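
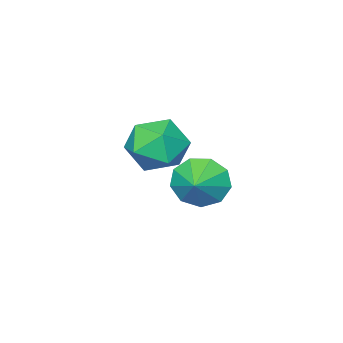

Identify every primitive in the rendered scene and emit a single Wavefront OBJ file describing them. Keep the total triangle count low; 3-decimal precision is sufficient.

v 0.301 -0.153 -0.28
v 0.87 0.432 -0.993
v 1.77 -0.492 0.613
v 2.339 0.093 -0.1
v 1.645 0.583 0.572
v 0.737 0.792 0.02
v 1.903 -0.852 -0.4
v 0.995 -0.643 -0.952
v 1.86 -0 -1.067
v 1.7 0.887 -0.466
v 0.94 -0.947 0.086
v 0.78 -0.06 0.687
v -1.711 -1.419 -3.453
v -1.15 -1.725 -4.223
v -0.929 -0.861 -3.107
v -1.485 -1.153 -4.39
v -1.924 -0.704 -4.12
v -2.264 -0.59 -3.537
v -2.345 -0.864 -2.915
v -2.129 -1.397 -2.545
v -1.717 -1.94 -2.6
v -1.302 -2.239 -3.054
v -1.078 -2.155 -3.695
f 1 12 6
f 1 6 2
f 1 2 8
f 1 8 11
f 1 11 12
f 2 6 10
f 6 12 5
f 12 11 3
f 11 8 7
f 8 2 9
f 4 10 5
f 4 5 3
f 4 3 7
f 4 7 9
f 4 9 10
f 5 10 6
f 3 5 12
f 7 3 11
f 9 7 8
f 10 9 2
f 14 13 16
f 14 16 15
f 16 13 17
f 16 17 15
f 17 13 18
f 17 18 15
f 18 13 19
f 18 19 15
f 19 13 20
f 19 20 15
f 20 13 21
f 20 21 15
f 21 13 22
f 21 22 15
f 22 13 23
f 22 23 15
f 23 13 14
f 23 14 15



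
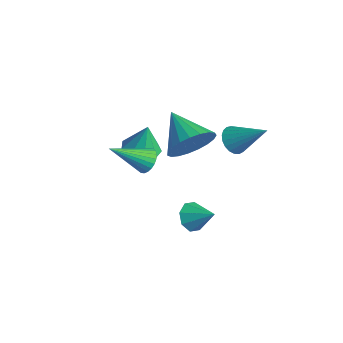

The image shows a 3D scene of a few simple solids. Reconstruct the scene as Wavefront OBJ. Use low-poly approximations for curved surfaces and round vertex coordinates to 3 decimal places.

v -0.54 -0.985 2.995
v -0.14 -0.481 3.799
v -2.1 -0.975 3.765
v -0.263 -0.159 3.545
v -0.434 0.02 3.196
v -0.624 0.025 2.812
v -0.799 -0.144 2.459
v -0.929 -0.459 2.2
v -0.992 -0.865 2.077
v -0.976 -1.291 2.114
v -0.886 -1.665 2.303
v -0.735 -1.921 2.612
v -0.551 -2.015 2.987
v -0.364 -1.931 3.363
v -0.209 -1.684 3.676
v -0.11 -1.315 3.871
v -0.086 -0.89 3.915
v -0.907 1.097 2.078
v -0.407 0.803 1.763
v 0.227 1.843 3.182
v -0.43 1.04 1.626
v -0.535 1.286 1.567
v -0.704 1.5 1.597
v -0.909 1.644 1.71
v -1.113 1.694 1.886
v -1.282 1.64 2.096
v -1.386 1.492 2.303
v -1.407 1.276 2.47
v -1.341 1.029 2.57
v -1.201 0.793 2.585
v -1.01 0.611 2.513
v -0.801 0.512 2.365
v -0.61 0.514 2.167
v -0.471 0.617 1.954
v -1.475 -2.374 1.931
v -0.96 -2.624 1.788
v -1.865 -3.766 2.969
v -0.901 -2.502 1.974
v -0.929 -2.361 2.154
v -1.04 -2.221 2.299
v -1.217 -2.105 2.388
v -1.434 -2.029 2.408
v -1.657 -2.006 2.355
v -1.852 -2.039 2.238
v -1.99 -2.123 2.073
v -2.049 -2.245 1.888
v -2.021 -2.387 1.708
v -1.91 -2.526 1.563
v -1.733 -2.643 1.473
v -1.516 -2.718 1.454
v -1.293 -2.741 1.507
v -1.098 -2.708 1.624
v -0.991 -0.681 -1.92
v -0.612 -0.567 -2.498
v -0.089 -0.219 -1.24
v -0.922 -0.149 -2.371
v -1.272 -0.043 -1.98
v -1.457 -0.31 -1.554
v -1.369 -0.794 -1.343
v -1.059 -1.212 -1.47
v -0.709 -1.319 -1.861
v -0.524 -1.052 -2.287
v -2.931 -1.82 1.349
v -2.505 -1.163 1.186
v -2.829 -1.58 2.591
v -3.038 -1.04 1.206
v -3.521 -1.283 1.293
v -3.728 -1.777 1.405
v -3.562 -2.291 1.491
v -3.1 -2.585 1.511
v -2.56 -2.521 1.454
v -2.193 -2.129 1.348
v -2.171 -1.593 1.243
f 2 1 4
f 2 4 3
f 4 1 5
f 4 5 3
f 5 1 6
f 5 6 3
f 6 1 7
f 6 7 3
f 7 1 8
f 7 8 3
f 8 1 9
f 8 9 3
f 9 1 10
f 9 10 3
f 10 1 11
f 10 11 3
f 11 1 12
f 11 12 3
f 12 1 13
f 12 13 3
f 13 1 14
f 13 14 3
f 14 1 15
f 14 15 3
f 15 1 16
f 15 16 3
f 16 1 17
f 16 17 3
f 17 1 2
f 17 2 3
f 19 18 21
f 19 21 20
f 21 18 22
f 21 22 20
f 22 18 23
f 22 23 20
f 23 18 24
f 23 24 20
f 24 18 25
f 24 25 20
f 25 18 26
f 25 26 20
f 26 18 27
f 26 27 20
f 27 18 28
f 27 28 20
f 28 18 29
f 28 29 20
f 29 18 30
f 29 30 20
f 30 18 31
f 30 31 20
f 31 18 32
f 31 32 20
f 32 18 33
f 32 33 20
f 33 18 34
f 33 34 20
f 34 18 19
f 34 19 20
f 36 35 38
f 36 38 37
f 38 35 39
f 38 39 37
f 39 35 40
f 39 40 37
f 40 35 41
f 40 41 37
f 41 35 42
f 41 42 37
f 42 35 43
f 42 43 37
f 43 35 44
f 43 44 37
f 44 35 45
f 44 45 37
f 45 35 46
f 45 46 37
f 46 35 47
f 46 47 37
f 47 35 48
f 47 48 37
f 48 35 49
f 48 49 37
f 49 35 50
f 49 50 37
f 50 35 51
f 50 51 37
f 51 35 52
f 51 52 37
f 52 35 36
f 52 36 37
f 54 53 56
f 54 56 55
f 56 53 57
f 56 57 55
f 57 53 58
f 57 58 55
f 58 53 59
f 58 59 55
f 59 53 60
f 59 60 55
f 60 53 61
f 60 61 55
f 61 53 62
f 61 62 55
f 62 53 54
f 62 54 55
f 64 63 66
f 64 66 65
f 66 63 67
f 66 67 65
f 67 63 68
f 67 68 65
f 68 63 69
f 68 69 65
f 69 63 70
f 69 70 65
f 70 63 71
f 70 71 65
f 71 63 72
f 71 72 65
f 72 63 73
f 72 73 65
f 73 63 64
f 73 64 65



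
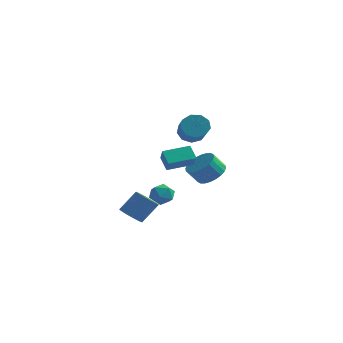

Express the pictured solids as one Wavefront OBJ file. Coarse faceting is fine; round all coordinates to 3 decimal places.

v -1.004 -2.407 -3.347
v -0.389 -2.87 -3.378
v 0.238 -2.116 -2.204
v -0.376 -1.653 -2.173
v -0.303 -2.614 -3.589
v 0.325 -1.86 -2.414
v -0.355 -2.317 -3.751
v 0.273 -1.563 -2.577
v -0.535 -2.038 -3.834
v 0.092 -1.284 -2.66
v -0.809 -1.832 -3.821
v -0.181 -1.078 -2.646
v -1.121 -1.74 -3.713
v -0.493 -0.986 -2.539
v -1.41 -1.78 -3.533
v -0.782 -1.026 -2.359
v -1.618 -1.944 -3.316
v -0.991 -1.19 -2.142
v -1.705 -2.2 -3.106
v -1.077 -1.446 -1.931
v -1.653 -2.497 -2.943
v -1.025 -1.743 -1.769
v -1.472 -2.776 -2.86
v -0.845 -2.022 -1.686
v -1.199 -2.982 -2.874
v -0.571 -2.228 -1.699
v -0.887 -3.074 -2.981
v -0.259 -2.32 -1.807
v -0.598 -3.034 -3.161
v 0.03 -2.28 -1.987
v 2.197 -4.128 1.622
v 1.603 -3.683 2.278
v 1.82 -3.623 0.938
v 1.226 -3.178 1.594
v 3.274 -3.022 1.846
v 2.68 -2.577 2.502
v 2.897 -2.517 1.162
v 2.303 -2.072 1.818
v -2.711 3.226 -3.556
v -2.219 3.837 -3.861
v -1.681 2.343 -3.659
v -1.189 2.954 -3.964
v -1.434 2.973 -3.16
v -2.071 3.519 -3.096
v -1.829 2.661 -4.424
v -2.466 3.207 -4.36
v -1.674 3.487 -4.397
v -1.43 3.68 -3.616
v -2.47 2.5 -3.904
v -2.226 2.693 -3.123
v 0.652 4.236 -2.058
v 1.298 3.476 -2.125
v 0.794 2.964 -1.189
v 0.148 3.724 -1.122
v 1.491 3.719 -1.889
v 0.987 3.208 -0.952
v 1.556 4.041 -1.678
v 1.052 3.53 -0.742
v 1.483 4.392 -1.525
v 0.979 3.881 -0.589
v 1.284 4.72 -1.454
v 0.78 4.209 -0.517
v 0.989 4.974 -1.474
v 0.485 4.463 -0.538
v 0.642 5.116 -1.583
v 0.138 4.604 -0.647
v 0.297 5.123 -1.765
v -0.207 4.612 -0.828
v 0.006 4.996 -1.991
v -0.498 4.484 -1.055
v -0.187 4.752 -2.228
v -0.691 4.241 -1.291
v -0.252 4.43 -2.438
v -0.756 3.919 -1.502
v -0.179 4.079 -2.591
v -0.683 3.568 -1.655
v 0.02 3.751 -2.663
v -0.484 3.24 -1.726
v 0.315 3.497 -2.642
v -0.189 2.986 -1.706
v 0.662 3.356 -2.533
v 0.158 2.844 -1.597
v 1.007 3.348 -2.352
v 0.503 2.837 -1.415
v 0.572 1.842 1.961
v 1.104 2.408 2.282
v 2.06 0.963 3.241
v 1.528 0.398 2.919
v 0.653 2.341 2.632
v 1.608 0.896 3.591
v 0.164 2.041 2.667
v 1.12 0.596 3.626
v -0.134 1.648 2.372
v 0.822 0.203 3.331
v -0.101 1.346 1.884
v 0.854 -0.099 2.843
v 0.246 1.276 1.432
v 1.202 -0.168 2.391
v 0.747 1.471 1.227
v 1.702 0.027 2.186
v 1.165 1.84 1.366
v 2.121 0.395 2.325
v 1.306 2.21 1.782
v 2.262 0.765 2.741
f 2 1 5
f 2 5 3
f 3 5 6
f 3 6 4
f 5 1 7
f 5 7 6
f 6 7 8
f 6 8 4
f 7 1 9
f 7 9 8
f 8 9 10
f 8 10 4
f 9 1 11
f 9 11 10
f 10 11 12
f 10 12 4
f 11 1 13
f 11 13 12
f 12 13 14
f 12 14 4
f 13 1 15
f 13 15 14
f 14 15 16
f 14 16 4
f 15 1 17
f 15 17 16
f 16 17 18
f 16 18 4
f 17 1 19
f 17 19 18
f 18 19 20
f 18 20 4
f 19 1 21
f 19 21 20
f 20 21 22
f 20 22 4
f 21 1 23
f 21 23 22
f 22 23 24
f 22 24 4
f 23 1 25
f 23 25 24
f 24 25 26
f 24 26 4
f 25 1 27
f 25 27 26
f 26 27 28
f 26 28 4
f 27 1 29
f 27 29 28
f 28 29 30
f 28 30 4
f 29 1 2
f 29 2 30
f 30 2 3
f 30 3 4
f 32 34 31
f 35 32 31
f 31 34 33
f 33 35 31
f 32 38 34
f 36 32 35
f 36 38 32
f 34 38 33
f 37 35 33
f 33 38 37
f 37 36 35
f 38 36 37
f 39 50 44
f 39 44 40
f 39 40 46
f 39 46 49
f 39 49 50
f 40 44 48
f 44 50 43
f 50 49 41
f 49 46 45
f 46 40 47
f 42 48 43
f 42 43 41
f 42 41 45
f 42 45 47
f 42 47 48
f 43 48 44
f 41 43 50
f 45 41 49
f 47 45 46
f 48 47 40
f 52 51 55
f 52 55 53
f 53 55 56
f 53 56 54
f 55 51 57
f 55 57 56
f 56 57 58
f 56 58 54
f 57 51 59
f 57 59 58
f 58 59 60
f 58 60 54
f 59 51 61
f 59 61 60
f 60 61 62
f 60 62 54
f 61 51 63
f 61 63 62
f 62 63 64
f 62 64 54
f 63 51 65
f 63 65 64
f 64 65 66
f 64 66 54
f 65 51 67
f 65 67 66
f 66 67 68
f 66 68 54
f 67 51 69
f 67 69 68
f 68 69 70
f 68 70 54
f 69 51 71
f 69 71 70
f 70 71 72
f 70 72 54
f 71 51 73
f 71 73 72
f 72 73 74
f 72 74 54
f 73 51 75
f 73 75 74
f 74 75 76
f 74 76 54
f 75 51 77
f 75 77 76
f 76 77 78
f 76 78 54
f 77 51 79
f 77 79 78
f 78 79 80
f 78 80 54
f 79 51 81
f 79 81 80
f 80 81 82
f 80 82 54
f 81 51 83
f 81 83 82
f 82 83 84
f 82 84 54
f 83 51 52
f 83 52 84
f 84 52 53
f 84 53 54
f 86 85 89
f 86 89 87
f 87 89 90
f 87 90 88
f 89 85 91
f 89 91 90
f 90 91 92
f 90 92 88
f 91 85 93
f 91 93 92
f 92 93 94
f 92 94 88
f 93 85 95
f 93 95 94
f 94 95 96
f 94 96 88
f 95 85 97
f 95 97 96
f 96 97 98
f 96 98 88
f 97 85 99
f 97 99 98
f 98 99 100
f 98 100 88
f 99 85 101
f 99 101 100
f 100 101 102
f 100 102 88
f 101 85 103
f 101 103 102
f 102 103 104
f 102 104 88
f 103 85 86
f 103 86 104
f 104 86 87
f 104 87 88



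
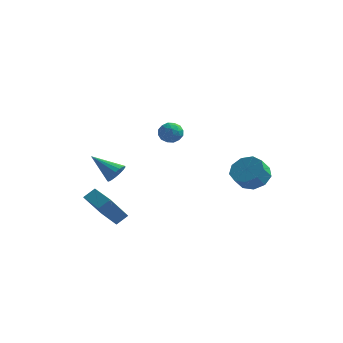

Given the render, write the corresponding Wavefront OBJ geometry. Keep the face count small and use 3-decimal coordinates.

v 4.037 1.261 -2.382
v 5.059 1.175 -2.157
v 4.825 0.493 -1.353
v 3.803 0.579 -1.578
v 4.77 1.715 -1.783
v 4.536 1.034 -0.979
v 4.138 2.043 -1.689
v 3.903 1.362 -0.885
v 3.459 2.005 -1.92
v 3.224 1.323 -1.116
v 3.05 1.619 -2.366
v 2.816 0.937 -1.562
v 3.104 1.065 -2.821
v 2.869 0.383 -2.016
v 3.594 0.603 -3.069
v 3.359 -0.079 -2.265
v 4.292 0.448 -2.997
v 4.057 -0.233 -2.193
v 4.87 0.674 -2.636
v 4.636 -0.007 -1.832
v 0.773 -2.184 1.458
v 1.194 -2.247 2.058
v 0.066 -3.053 1.862
v 0.487 -3.116 2.462
v 0.075 -2.515 2.364
v 0.512 -1.978 2.115
v 0.748 -3.322 1.805
v 1.185 -2.785 1.556
v 1.179 -2.951 2.273
v 0.763 -2.452 2.618
v 0.497 -2.848 1.302
v 0.081 -2.349 1.647
v 1.045 -2.139 1.722
v 0.215 -3.161 2.198
v -0.028 -2.807 2.14
v 0.22 -2.845 2.493
v 0.644 -1.981 1.756
v 0.892 -2.018 2.108
v 0.234 -2.175 2.289
v 0.368 -3.282 1.812
v 0.616 -3.319 2.164
v 1.04 -2.455 1.427
v 1.288 -2.493 1.78
v 1.026 -3.125 1.631
v 1.284 -2.59 2.201
v 0.869 -3.101 2.439
v 1.022 -3.222 2.053
v 1.279 -2.906 1.906
v 1.04 -2.297 2.404
v 0.624 -2.808 2.642
v 0.382 -2.454 2.585
v 0.638 -2.138 2.438
v 1.031 -2.711 2.531
v 0.636 -2.492 1.278
v 0.22 -3.003 1.516
v 0.622 -3.162 1.482
v 0.878 -2.846 1.335
v 0.391 -2.199 1.481
v -0.024 -2.71 1.719
v -0.019 -2.394 2.014
v 0.238 -2.078 1.867
v 0.229 -2.589 1.389
v -3.955 -4.018 -3.127
v -3.495 -3.488 -2.612
v -3.368 -3.024 -4.674
v -2.909 -2.494 -4.159
v -2.551 -5.086 -3.281
v -2.092 -4.556 -2.766
v -1.965 -4.092 -4.828
v -1.505 -3.562 -4.313
v -2.509 -2.779 -1.601
v -2.143 -2.431 -1.088
v -4.091 -2.621 -0.579
v -2.252 -2.179 -1.296
v -2.421 -2.065 -1.575
v -2.609 -2.114 -1.859
v -2.775 -2.316 -2.084
v -2.879 -2.624 -2.198
v -2.899 -2.967 -2.176
v -2.83 -3.267 -2.022
v -2.687 -3.456 -1.771
v -2.503 -3.489 -1.482
v -2.321 -3.36 -1.22
v -2.181 -3.098 -1.045
v -2.117 -2.762 -0.997
f 2 1 5
f 2 5 3
f 3 5 6
f 3 6 4
f 5 1 7
f 5 7 6
f 6 7 8
f 6 8 4
f 7 1 9
f 7 9 8
f 8 9 10
f 8 10 4
f 9 1 11
f 9 11 10
f 10 11 12
f 10 12 4
f 11 1 13
f 11 13 12
f 12 13 14
f 12 14 4
f 13 1 15
f 13 15 14
f 14 15 16
f 14 16 4
f 15 1 17
f 15 17 16
f 16 17 18
f 16 18 4
f 17 1 19
f 17 19 18
f 18 19 20
f 18 20 4
f 19 1 2
f 19 2 20
f 20 2 3
f 20 3 4
f 21 58 37
f 58 32 61
f 37 61 26
f 58 61 37
f 21 37 33
f 37 26 38
f 33 38 22
f 37 38 33
f 21 33 42
f 33 22 43
f 42 43 28
f 33 43 42
f 21 42 54
f 42 28 57
f 54 57 31
f 42 57 54
f 21 54 58
f 54 31 62
f 58 62 32
f 54 62 58
f 22 38 49
f 38 26 52
f 49 52 30
f 38 52 49
f 26 61 39
f 61 32 60
f 39 60 25
f 61 60 39
f 32 62 59
f 62 31 55
f 59 55 23
f 62 55 59
f 31 57 56
f 57 28 44
f 56 44 27
f 57 44 56
f 28 43 48
f 43 22 45
f 48 45 29
f 43 45 48
f 24 50 36
f 50 30 51
f 36 51 25
f 50 51 36
f 24 36 34
f 36 25 35
f 34 35 23
f 36 35 34
f 24 34 41
f 34 23 40
f 41 40 27
f 34 40 41
f 24 41 46
f 41 27 47
f 46 47 29
f 41 47 46
f 24 46 50
f 46 29 53
f 50 53 30
f 46 53 50
f 25 51 39
f 51 30 52
f 39 52 26
f 51 52 39
f 23 35 59
f 35 25 60
f 59 60 32
f 35 60 59
f 27 40 56
f 40 23 55
f 56 55 31
f 40 55 56
f 29 47 48
f 47 27 44
f 48 44 28
f 47 44 48
f 30 53 49
f 53 29 45
f 49 45 22
f 53 45 49
f 64 66 63
f 67 64 63
f 63 66 65
f 65 67 63
f 64 70 66
f 68 64 67
f 68 70 64
f 66 70 65
f 69 67 65
f 65 70 69
f 69 68 67
f 70 68 69
f 72 71 74
f 72 74 73
f 74 71 75
f 74 75 73
f 75 71 76
f 75 76 73
f 76 71 77
f 76 77 73
f 77 71 78
f 77 78 73
f 78 71 79
f 78 79 73
f 79 71 80
f 79 80 73
f 80 71 81
f 80 81 73
f 81 71 82
f 81 82 73
f 82 71 83
f 82 83 73
f 83 71 84
f 83 84 73
f 84 71 85
f 84 85 73
f 85 71 72
f 85 72 73



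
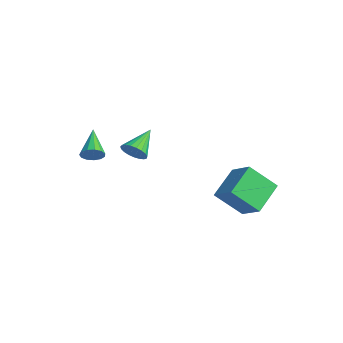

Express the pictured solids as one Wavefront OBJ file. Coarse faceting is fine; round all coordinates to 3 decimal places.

v -2.556 -2.573 1.619
v -2.092 -2.233 2.068
v -4.184 -1.807 2.721
v -2.173 -1.968 1.764
v -2.376 -1.896 1.414
v -2.637 -2.038 1.128
v -2.871 -2.35 0.999
v -3.006 -2.733 1.066
v -2.997 -3.065 1.309
v -2.849 -3.241 1.65
v -2.608 -3.205 1.981
v -2.35 -2.968 2.197
v -2.158 -2.606 2.23
v 0.356 -1.373 2.945
v 0.667 -1.696 3.644
v -0.496 0.033 3.975
v 0.916 -1.476 3.549
v 1.068 -1.239 3.35
v 1.096 -1.024 3.081
v 0.997 -0.87 2.788
v 0.787 -0.803 2.523
v 0.502 -0.835 2.331
v 0.192 -0.96 2.245
v -0.09 -1.156 2.28
v -0.295 -1.39 2.43
v -0.387 -1.621 2.669
v -0.351 -1.809 2.956
v -0.193 -1.922 3.241
v 0.061 -1.94 3.475
v 0.365 -1.86 3.618
v 3.601 3.621 -1.512
v 2.938 2.203 -0.01
v 2.625 5.252 -0.404
v 1.961 3.833 1.098
v 5.059 3.887 -0.618
v 4.395 2.468 0.884
v 4.082 5.517 0.49
v 3.419 4.099 1.992
f 2 1 4
f 2 4 3
f 4 1 5
f 4 5 3
f 5 1 6
f 5 6 3
f 6 1 7
f 6 7 3
f 7 1 8
f 7 8 3
f 8 1 9
f 8 9 3
f 9 1 10
f 9 10 3
f 10 1 11
f 10 11 3
f 11 1 12
f 11 12 3
f 12 1 13
f 12 13 3
f 13 1 2
f 13 2 3
f 15 14 17
f 15 17 16
f 17 14 18
f 17 18 16
f 18 14 19
f 18 19 16
f 19 14 20
f 19 20 16
f 20 14 21
f 20 21 16
f 21 14 22
f 21 22 16
f 22 14 23
f 22 23 16
f 23 14 24
f 23 24 16
f 24 14 25
f 24 25 16
f 25 14 26
f 25 26 16
f 26 14 27
f 26 27 16
f 27 14 28
f 27 28 16
f 28 14 29
f 28 29 16
f 29 14 30
f 29 30 16
f 30 14 15
f 30 15 16
f 32 34 31
f 35 32 31
f 31 34 33
f 33 35 31
f 32 38 34
f 36 32 35
f 36 38 32
f 34 38 33
f 37 35 33
f 33 38 37
f 37 36 35
f 38 36 37



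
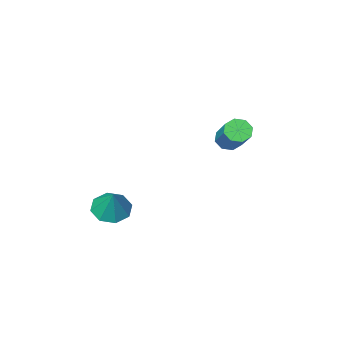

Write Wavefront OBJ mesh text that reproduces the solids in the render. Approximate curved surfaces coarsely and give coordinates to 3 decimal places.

v -1.778 -2.663 1.044
v -1.209 -2.808 0.984
v -0.673 -1.283 2.356
v -1.242 -1.137 2.416
v -1.34 -2.495 0.687
v -0.804 -0.97 2.058
v -1.727 -2.28 0.598
v -1.191 -0.754 1.97
v -2.144 -2.289 0.772
v -1.608 -0.763 2.143
v -2.347 -2.517 1.104
v -1.811 -0.992 2.476
v -2.216 -2.83 1.402
v -1.68 -1.305 2.773
v -1.829 -3.046 1.49
v -1.293 -1.52 2.862
v -1.412 -3.037 1.317
v -0.876 -1.511 2.688
v 3.366 -2.975 -1.54
v 4.161 -3.211 -1.582
v 3.634 -2.285 -0.34
v 4.055 -2.658 -1.877
v 3.545 -2.291 -1.974
v 2.931 -2.325 -1.817
v 2.571 -2.74 -1.498
v 2.677 -3.293 -1.203
v 3.186 -3.66 -1.106
v 3.801 -3.626 -1.263
f 2 1 5
f 2 5 3
f 3 5 6
f 3 6 4
f 5 1 7
f 5 7 6
f 6 7 8
f 6 8 4
f 7 1 9
f 7 9 8
f 8 9 10
f 8 10 4
f 9 1 11
f 9 11 10
f 10 11 12
f 10 12 4
f 11 1 13
f 11 13 12
f 12 13 14
f 12 14 4
f 13 1 15
f 13 15 14
f 14 15 16
f 14 16 4
f 15 1 17
f 15 17 16
f 16 17 18
f 16 18 4
f 17 1 2
f 17 2 18
f 18 2 3
f 18 3 4
f 20 19 22
f 20 22 21
f 22 19 23
f 22 23 21
f 23 19 24
f 23 24 21
f 24 19 25
f 24 25 21
f 25 19 26
f 25 26 21
f 26 19 27
f 26 27 21
f 27 19 28
f 27 28 21
f 28 19 20
f 28 20 21



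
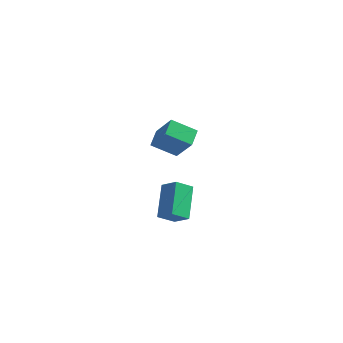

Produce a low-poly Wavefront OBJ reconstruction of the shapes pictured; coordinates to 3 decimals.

v -0.445 -2.773 -4.244
v -1.195 -3.155 -3.615
v -0.591 -1.125 -3.416
v -1.34 -1.507 -2.788
v 0.32 -3.073 -3.512
v -0.429 -3.455 -2.884
v 0.175 -1.425 -2.685
v -0.575 -1.807 -2.056
v -0.312 -2.919 1.189
v -1.528 -2.977 1.817
v -0.229 -2.056 1.429
v -1.445 -2.114 2.058
v 0.505 -3.426 2.722
v -0.711 -3.484 3.351
v 0.588 -2.563 2.963
v -0.628 -2.621 3.591
f 2 4 1
f 5 2 1
f 1 4 3
f 3 5 1
f 2 8 4
f 6 2 5
f 6 8 2
f 4 8 3
f 7 5 3
f 3 8 7
f 7 6 5
f 8 6 7
f 10 12 9
f 13 10 9
f 9 12 11
f 11 13 9
f 10 16 12
f 14 10 13
f 14 16 10
f 12 16 11
f 15 13 11
f 11 16 15
f 15 14 13
f 16 14 15



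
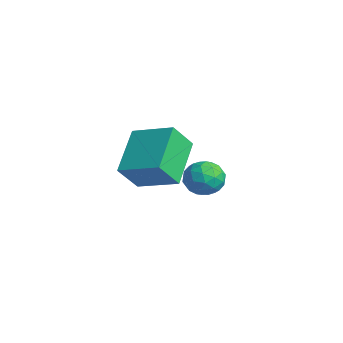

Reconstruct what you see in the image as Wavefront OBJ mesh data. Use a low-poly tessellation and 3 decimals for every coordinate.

v -2.849 2.764 -4.055
v -2.229 2.292 -4.275
v -3.451 1.728 -3.525
v -2.831 1.256 -3.745
v -2.731 1.811 -3.164
v -2.359 2.451 -3.492
v -3.321 1.569 -4.308
v -2.949 2.209 -4.636
v -2.521 1.553 -4.431
v -2.156 1.703 -3.724
v -3.524 2.317 -4.076
v -3.159 2.467 -3.369
v -2.487 2.619 -4.212
v -3.193 1.401 -3.588
v -3.135 1.727 -3.247
v -2.77 1.45 -3.376
v -2.563 2.713 -3.751
v -2.198 2.435 -3.881
v -2.493 2.153 -3.228
v -3.482 1.585 -3.919
v -3.117 1.307 -4.049
v -2.91 2.57 -4.424
v -2.545 2.293 -4.553
v -3.187 1.867 -4.572
v -2.294 1.907 -4.433
v -2.647 1.298 -4.121
v -2.935 1.482 -4.452
v -2.717 1.858 -4.645
v -2.079 1.995 -4.017
v -2.433 1.386 -3.706
v -2.374 1.713 -3.364
v -2.155 2.089 -3.557
v -2.25 1.561 -4.109
v -3.247 2.634 -4.094
v -3.601 2.025 -3.783
v -3.525 1.931 -4.243
v -3.306 2.307 -4.436
v -3.033 2.722 -3.679
v -3.386 2.113 -3.367
v -2.963 2.162 -3.155
v -2.745 2.538 -3.348
v -3.43 2.459 -3.691
v -0.778 -0.96 -0.702
v -0.653 -1.718 0.271
v 0.45 -0.08 -0.174
v 0.574 -0.839 0.799
v 0.426 -2.041 -1.699
v 0.55 -2.8 -0.726
v 1.653 -1.162 -1.171
v 1.778 -1.92 -0.198
f 1 38 17
f 38 12 41
f 17 41 6
f 38 41 17
f 1 17 13
f 17 6 18
f 13 18 2
f 17 18 13
f 1 13 22
f 13 2 23
f 22 23 8
f 13 23 22
f 1 22 34
f 22 8 37
f 34 37 11
f 22 37 34
f 1 34 38
f 34 11 42
f 38 42 12
f 34 42 38
f 2 18 29
f 18 6 32
f 29 32 10
f 18 32 29
f 6 41 19
f 41 12 40
f 19 40 5
f 41 40 19
f 12 42 39
f 42 11 35
f 39 35 3
f 42 35 39
f 11 37 36
f 37 8 24
f 36 24 7
f 37 24 36
f 8 23 28
f 23 2 25
f 28 25 9
f 23 25 28
f 4 30 16
f 30 10 31
f 16 31 5
f 30 31 16
f 4 16 14
f 16 5 15
f 14 15 3
f 16 15 14
f 4 14 21
f 14 3 20
f 21 20 7
f 14 20 21
f 4 21 26
f 21 7 27
f 26 27 9
f 21 27 26
f 4 26 30
f 26 9 33
f 30 33 10
f 26 33 30
f 5 31 19
f 31 10 32
f 19 32 6
f 31 32 19
f 3 15 39
f 15 5 40
f 39 40 12
f 15 40 39
f 7 20 36
f 20 3 35
f 36 35 11
f 20 35 36
f 9 27 28
f 27 7 24
f 28 24 8
f 27 24 28
f 10 33 29
f 33 9 25
f 29 25 2
f 33 25 29
f 44 46 43
f 47 44 43
f 43 46 45
f 45 47 43
f 44 50 46
f 48 44 47
f 48 50 44
f 46 50 45
f 49 47 45
f 45 50 49
f 49 48 47
f 50 48 49



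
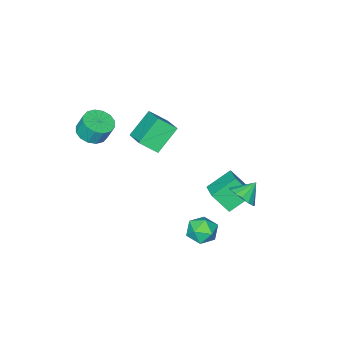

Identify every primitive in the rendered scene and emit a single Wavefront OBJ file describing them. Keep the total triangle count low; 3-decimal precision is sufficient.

v 0.643 3.753 -2.692
v 1.14 4.035 -3.562
v 1.82 2.585 -2.398
v 2.317 2.867 -3.268
v 2.292 3.511 -2.451
v 1.565 4.233 -2.632
v 1.395 2.387 -3.328
v 0.668 3.109 -3.509
v 1.605 3.191 -3.955
v 2.159 3.885 -3.413
v 0.801 2.735 -2.547
v 1.355 3.429 -2.005
v -1.067 -2.501 1.885
v -0.264 -3.292 2.764
v -0.285 -0.777 2.723
v 0.517 -1.569 3.602
v 0.443 -2.511 0.498
v 1.245 -3.303 1.377
v 1.224 -0.788 1.336
v 2.027 -1.579 2.215
v -3.654 1.812 -3.084
v -2.9 3.036 -2.591
v -2.174 1.315 -4.113
v -1.42 2.539 -3.62
v -3.04 0.901 -1.76
v -2.286 2.125 -1.267
v -1.56 0.404 -2.789
v -0.806 1.628 -2.296
v 3.417 -4.165 2.37
v 4.333 -4.493 2.64
v 4.159 -4.004 3.821
v 3.243 -3.675 3.55
v 4.412 -4.011 2.452
v 4.238 -3.522 3.633
v 4.224 -3.571 2.242
v 4.05 -3.082 3.423
v 3.82 -3.29 2.066
v 3.646 -2.8 3.247
v 3.308 -3.243 1.972
v 3.134 -2.753 3.153
v 2.825 -3.443 1.984
v 2.651 -2.954 3.165
v 2.501 -3.836 2.099
v 2.327 -3.347 3.28
v 2.422 -4.318 2.287
v 2.248 -3.829 3.468
v 2.61 -4.758 2.497
v 2.436 -4.269 3.678
v 3.014 -5.04 2.673
v 2.84 -4.55 3.854
v 3.526 -5.087 2.767
v 3.352 -4.597 3.948
v 4.009 -4.886 2.755
v 3.835 -4.397 3.936
v -1.178 3.797 -1.172
v -0.622 4.356 -0.607
v -2.182 3.943 -0.328
v -0.844 4.674 -0.926
v -1.155 4.757 -1.311
v -1.473 4.583 -1.659
v -1.711 4.198 -1.876
v -1.807 3.706 -1.905
v -1.734 3.238 -1.737
v -1.512 2.921 -1.418
v -1.2 2.838 -1.033
v -0.883 3.012 -0.686
v -0.644 3.396 -0.468
v -0.549 3.889 -0.439
f 1 12 6
f 1 6 2
f 1 2 8
f 1 8 11
f 1 11 12
f 2 6 10
f 6 12 5
f 12 11 3
f 11 8 7
f 8 2 9
f 4 10 5
f 4 5 3
f 4 3 7
f 4 7 9
f 4 9 10
f 5 10 6
f 3 5 12
f 7 3 11
f 9 7 8
f 10 9 2
f 14 16 13
f 17 14 13
f 13 16 15
f 15 17 13
f 14 20 16
f 18 14 17
f 18 20 14
f 16 20 15
f 19 17 15
f 15 20 19
f 19 18 17
f 20 18 19
f 22 24 21
f 25 22 21
f 21 24 23
f 23 25 21
f 22 28 24
f 26 22 25
f 26 28 22
f 24 28 23
f 27 25 23
f 23 28 27
f 27 26 25
f 28 26 27
f 30 29 33
f 30 33 31
f 31 33 34
f 31 34 32
f 33 29 35
f 33 35 34
f 34 35 36
f 34 36 32
f 35 29 37
f 35 37 36
f 36 37 38
f 36 38 32
f 37 29 39
f 37 39 38
f 38 39 40
f 38 40 32
f 39 29 41
f 39 41 40
f 40 41 42
f 40 42 32
f 41 29 43
f 41 43 42
f 42 43 44
f 42 44 32
f 43 29 45
f 43 45 44
f 44 45 46
f 44 46 32
f 45 29 47
f 45 47 46
f 46 47 48
f 46 48 32
f 47 29 49
f 47 49 48
f 48 49 50
f 48 50 32
f 49 29 51
f 49 51 50
f 50 51 52
f 50 52 32
f 51 29 53
f 51 53 52
f 52 53 54
f 52 54 32
f 53 29 30
f 53 30 54
f 54 30 31
f 54 31 32
f 56 55 58
f 56 58 57
f 58 55 59
f 58 59 57
f 59 55 60
f 59 60 57
f 60 55 61
f 60 61 57
f 61 55 62
f 61 62 57
f 62 55 63
f 62 63 57
f 63 55 64
f 63 64 57
f 64 55 65
f 64 65 57
f 65 55 66
f 65 66 57
f 66 55 67
f 66 67 57
f 67 55 68
f 67 68 57
f 68 55 56
f 68 56 57



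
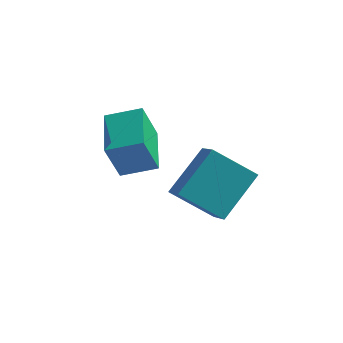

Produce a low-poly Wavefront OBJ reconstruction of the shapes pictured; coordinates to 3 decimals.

v 0.383 -0.849 -0.641
v 1.004 0.502 0.509
v -0.176 -0.046 -1.283
v 0.445 1.305 -0.133
v 1.735 -0.665 -1.587
v 2.356 0.686 -0.437
v 1.176 0.138 -2.229
v 1.797 1.489 -1.079
v -1.714 0.037 -0.973
v -2.04 -0.376 0.389
v -2.287 1.612 -0.633
v -2.613 1.199 0.729
v -0.607 0.361 -0.609
v -0.933 -0.052 0.753
v -1.18 1.936 -0.269
v -1.506 1.523 1.093
f 2 4 1
f 5 2 1
f 1 4 3
f 3 5 1
f 2 8 4
f 6 2 5
f 6 8 2
f 4 8 3
f 7 5 3
f 3 8 7
f 7 6 5
f 8 6 7
f 10 12 9
f 13 10 9
f 9 12 11
f 11 13 9
f 10 16 12
f 14 10 13
f 14 16 10
f 12 16 11
f 15 13 11
f 11 16 15
f 15 14 13
f 16 14 15



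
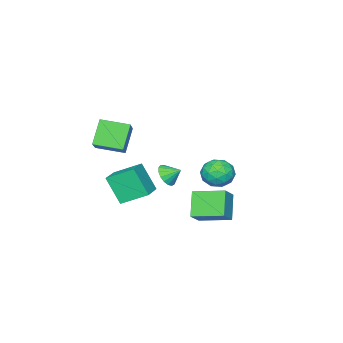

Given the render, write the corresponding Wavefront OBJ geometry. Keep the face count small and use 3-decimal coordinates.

v -3.484 1.814 -1.188
v -2.739 1.889 -1.998
v -2.301 0.931 -0.182
v -1.556 1.006 -0.992
v -1.864 1.911 -0.441
v -2.595 2.457 -1.063
v -2.445 0.363 -1.117
v -3.176 0.909 -1.739
v -2.096 0.992 -1.955
v -1.738 1.949 -1.537
v -3.302 0.871 -0.643
v -2.944 1.828 -0.225
v -3.215 1.929 -1.681
v -1.825 0.891 -0.499
v -2.006 1.423 -0.175
v -1.568 1.467 -0.651
v -3.131 2.263 -1.131
v -2.693 2.307 -1.608
v -2.179 2.32 -0.693
v -2.347 0.513 -0.572
v -1.909 0.557 -1.049
v -3.472 1.353 -1.529
v -3.034 1.397 -2.005
v -2.861 0.5 -1.487
v -2.4 1.446 -2.132
v -1.704 0.927 -1.541
v -2.227 0.549 -1.614
v -2.656 0.87 -1.98
v -2.189 2.008 -1.887
v -1.493 1.489 -1.295
v -1.675 2.021 -0.971
v -2.104 2.342 -1.337
v -1.811 1.481 -1.861
v -3.547 1.331 -0.885
v -2.851 0.812 -0.293
v -2.936 0.478 -0.843
v -3.365 0.799 -1.209
v -3.336 1.893 -0.639
v -2.64 1.374 -0.048
v -2.384 1.95 -0.2
v -2.813 2.271 -0.566
v -3.229 1.339 -0.319
v -0.02 2.177 -1.654
v 0.983 2.41 -0.797
v -0.797 3.995 -1.24
v 0.206 4.228 -0.383
v 0.974 2.912 -3.017
v 1.977 3.145 -2.16
v 0.197 4.73 -2.603
v 1.2 4.963 -1.746
v -2.95 -2.961 -3.01
v -2.555 -3.283 -2.305
v -3.33 -2.159 -2.43
v -2.27 -3.028 -2.47
v -2.142 -2.758 -2.76
v -2.198 -2.534 -3.107
v -2.426 -2.408 -3.431
v -2.775 -2.409 -3.659
v -3.164 -2.536 -3.738
v -3.503 -2.761 -3.65
v -3.716 -3.031 -3.416
v -3.753 -3.285 -3.088
v -3.607 -3.465 -2.743
v -3.309 -3.53 -2.458
v -2.93 -3.464 -2.3
v 1.365 -2.176 -2.851
v 1.436 -3.252 -1.072
v 0.476 -0.765 -1.961
v 0.546 -1.842 -0.183
v 2.794 -1.498 -2.497
v 2.864 -2.575 -0.719
v 1.904 -0.088 -1.608
v 1.975 -1.164 0.171
v 1.739 -4.443 0.723
v 0.69 -4.809 2.252
v 0.78 -2.912 0.432
v -0.268 -3.278 1.961
v 3.128 -3.342 1.939
v 2.08 -3.708 3.468
v 2.17 -1.811 1.648
v 1.121 -2.177 3.177
f 1 38 17
f 38 12 41
f 17 41 6
f 38 41 17
f 1 17 13
f 17 6 18
f 13 18 2
f 17 18 13
f 1 13 22
f 13 2 23
f 22 23 8
f 13 23 22
f 1 22 34
f 22 8 37
f 34 37 11
f 22 37 34
f 1 34 38
f 34 11 42
f 38 42 12
f 34 42 38
f 2 18 29
f 18 6 32
f 29 32 10
f 18 32 29
f 6 41 19
f 41 12 40
f 19 40 5
f 41 40 19
f 12 42 39
f 42 11 35
f 39 35 3
f 42 35 39
f 11 37 36
f 37 8 24
f 36 24 7
f 37 24 36
f 8 23 28
f 23 2 25
f 28 25 9
f 23 25 28
f 4 30 16
f 30 10 31
f 16 31 5
f 30 31 16
f 4 16 14
f 16 5 15
f 14 15 3
f 16 15 14
f 4 14 21
f 14 3 20
f 21 20 7
f 14 20 21
f 4 21 26
f 21 7 27
f 26 27 9
f 21 27 26
f 4 26 30
f 26 9 33
f 30 33 10
f 26 33 30
f 5 31 19
f 31 10 32
f 19 32 6
f 31 32 19
f 3 15 39
f 15 5 40
f 39 40 12
f 15 40 39
f 7 20 36
f 20 3 35
f 36 35 11
f 20 35 36
f 9 27 28
f 27 7 24
f 28 24 8
f 27 24 28
f 10 33 29
f 33 9 25
f 29 25 2
f 33 25 29
f 44 46 43
f 47 44 43
f 43 46 45
f 45 47 43
f 44 50 46
f 48 44 47
f 48 50 44
f 46 50 45
f 49 47 45
f 45 50 49
f 49 48 47
f 50 48 49
f 52 51 54
f 52 54 53
f 54 51 55
f 54 55 53
f 55 51 56
f 55 56 53
f 56 51 57
f 56 57 53
f 57 51 58
f 57 58 53
f 58 51 59
f 58 59 53
f 59 51 60
f 59 60 53
f 60 51 61
f 60 61 53
f 61 51 62
f 61 62 53
f 62 51 63
f 62 63 53
f 63 51 64
f 63 64 53
f 64 51 65
f 64 65 53
f 65 51 52
f 65 52 53
f 67 69 66
f 70 67 66
f 66 69 68
f 68 70 66
f 67 73 69
f 71 67 70
f 71 73 67
f 69 73 68
f 72 70 68
f 68 73 72
f 72 71 70
f 73 71 72
f 75 77 74
f 78 75 74
f 74 77 76
f 76 78 74
f 75 81 77
f 79 75 78
f 79 81 75
f 77 81 76
f 80 78 76
f 76 81 80
f 80 79 78
f 81 79 80



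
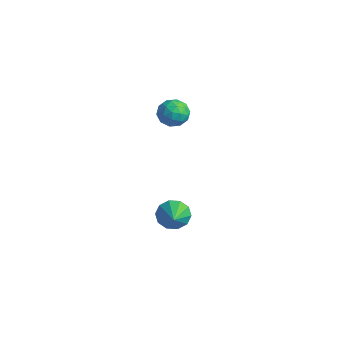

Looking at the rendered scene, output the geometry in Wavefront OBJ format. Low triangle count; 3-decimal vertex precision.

v 1.766 -0.275 -4.11
v 2.191 -0.315 -4.799
v 3.114 -1.125 -3.23
v 2.31 0.113 -4.568
v 2.221 0.393 -4.162
v 1.959 0.417 -3.737
v 1.623 0.177 -3.454
v 1.341 -0.236 -3.422
v 1.222 -0.664 -3.652
v 1.311 -0.943 -4.058
v 1.574 -0.968 -4.484
v 1.91 -0.728 -4.766
v 0.298 0.76 1.418
v 1.076 0.737 1.291
v 0.444 0.023 2.449
v 1.222 0 2.322
v 0.879 0.672 2.55
v 0.789 1.128 1.913
v 0.731 -0.368 1.827
v 0.641 0.088 1.19
v 1.344 0.04 1.544
v 1.435 0.683 1.991
v 0.085 0.077 1.749
v 0.176 0.72 2.196
v 0.674 0.813 1.264
v 0.846 -0.053 2.476
v 0.644 0.342 2.61
v 1.102 0.329 2.536
v 0.505 1.043 1.629
v 0.963 1.03 1.555
v 0.847 0.992 2.295
v 0.557 -0.27 2.185
v 1.015 -0.283 2.111
v 0.418 0.431 1.204
v 0.876 0.418 1.13
v 0.673 -0.232 1.445
v 1.289 0.39 1.338
v 1.375 -0.043 1.944
v 1.086 -0.26 1.653
v 1.033 0.008 1.279
v 1.343 0.768 1.601
v 1.428 0.335 2.207
v 1.227 0.73 2.341
v 1.174 0.998 1.967
v 1.5 0.359 1.75
v 0.092 0.425 1.533
v 0.177 -0.008 2.139
v 0.346 -0.238 1.773
v 0.293 0.03 1.399
v 0.145 0.803 1.796
v 0.231 0.37 2.402
v 0.487 0.752 2.461
v 0.434 1.02 2.087
v 0.02 0.401 1.99
f 2 1 4
f 2 4 3
f 4 1 5
f 4 5 3
f 5 1 6
f 5 6 3
f 6 1 7
f 6 7 3
f 7 1 8
f 7 8 3
f 8 1 9
f 8 9 3
f 9 1 10
f 9 10 3
f 10 1 11
f 10 11 3
f 11 1 12
f 11 12 3
f 12 1 2
f 12 2 3
f 13 50 29
f 50 24 53
f 29 53 18
f 50 53 29
f 13 29 25
f 29 18 30
f 25 30 14
f 29 30 25
f 13 25 34
f 25 14 35
f 34 35 20
f 25 35 34
f 13 34 46
f 34 20 49
f 46 49 23
f 34 49 46
f 13 46 50
f 46 23 54
f 50 54 24
f 46 54 50
f 14 30 41
f 30 18 44
f 41 44 22
f 30 44 41
f 18 53 31
f 53 24 52
f 31 52 17
f 53 52 31
f 24 54 51
f 54 23 47
f 51 47 15
f 54 47 51
f 23 49 48
f 49 20 36
f 48 36 19
f 49 36 48
f 20 35 40
f 35 14 37
f 40 37 21
f 35 37 40
f 16 42 28
f 42 22 43
f 28 43 17
f 42 43 28
f 16 28 26
f 28 17 27
f 26 27 15
f 28 27 26
f 16 26 33
f 26 15 32
f 33 32 19
f 26 32 33
f 16 33 38
f 33 19 39
f 38 39 21
f 33 39 38
f 16 38 42
f 38 21 45
f 42 45 22
f 38 45 42
f 17 43 31
f 43 22 44
f 31 44 18
f 43 44 31
f 15 27 51
f 27 17 52
f 51 52 24
f 27 52 51
f 19 32 48
f 32 15 47
f 48 47 23
f 32 47 48
f 21 39 40
f 39 19 36
f 40 36 20
f 39 36 40
f 22 45 41
f 45 21 37
f 41 37 14
f 45 37 41



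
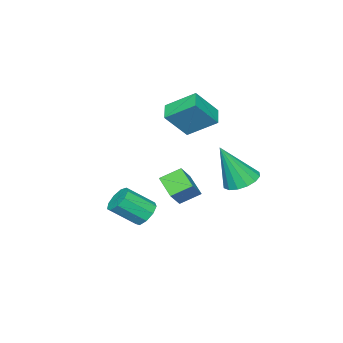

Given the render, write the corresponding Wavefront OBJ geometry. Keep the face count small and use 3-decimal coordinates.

v -2.604 -2.647 -1.629
v -3 -3.554 -1.023
v -3.272 -2.008 -1.11
v -3.668 -2.915 -0.504
v -1.732 -2.445 -0.756
v -2.128 -3.352 -0.15
v -2.4 -1.806 -0.237
v -2.796 -2.713 0.369
v 1.256 -1.303 -0.195
v 1.76 -0.878 -0.24
v 2.527 -1.693 0.65
v 2.024 -2.117 0.695
v 1.488 -0.76 0.101
v 2.256 -1.575 0.992
v 1.109 -0.897 0.304
v 1.876 -1.712 1.194
v 0.798 -1.223 0.273
v 1.565 -2.038 1.163
v 0.702 -1.586 0.023
v 1.469 -2.401 0.913
v 0.865 -1.817 -0.329
v 1.632 -2.632 0.561
v 1.212 -1.807 -0.618
v 1.979 -2.622 0.272
v 1.579 -1.561 -0.71
v 2.346 -2.376 0.181
v 1.795 -1.194 -0.56
v 2.563 -2.009 0.33
v -3.036 0.195 0.472
v -2.535 0.855 0.518
v -2.384 -0.435 2.388
v -2.907 0.986 0.688
v -3.314 0.905 0.8
v -3.646 0.634 0.824
v -3.815 0.245 0.754
v -3.776 -0.157 0.608
v -3.538 -0.464 0.426
v -3.165 -0.595 0.256
v -2.759 -0.515 0.144
v -2.426 -0.243 0.12
v -2.257 0.145 0.19
v -2.297 0.547 0.336
v -2.055 -2.973 4.189
v -2.543 -1.773 5.04
v -2.957 -2.516 3.027
v -3.445 -1.315 3.878
v -1.375 -2.465 3.862
v -1.863 -1.264 4.713
v -2.277 -2.007 2.7
v -2.765 -0.807 3.551
f 2 4 1
f 5 2 1
f 1 4 3
f 3 5 1
f 2 8 4
f 6 2 5
f 6 8 2
f 4 8 3
f 7 5 3
f 3 8 7
f 7 6 5
f 8 6 7
f 10 9 13
f 10 13 11
f 11 13 14
f 11 14 12
f 13 9 15
f 13 15 14
f 14 15 16
f 14 16 12
f 15 9 17
f 15 17 16
f 16 17 18
f 16 18 12
f 17 9 19
f 17 19 18
f 18 19 20
f 18 20 12
f 19 9 21
f 19 21 20
f 20 21 22
f 20 22 12
f 21 9 23
f 21 23 22
f 22 23 24
f 22 24 12
f 23 9 25
f 23 25 24
f 24 25 26
f 24 26 12
f 25 9 27
f 25 27 26
f 26 27 28
f 26 28 12
f 27 9 10
f 27 10 28
f 28 10 11
f 28 11 12
f 30 29 32
f 30 32 31
f 32 29 33
f 32 33 31
f 33 29 34
f 33 34 31
f 34 29 35
f 34 35 31
f 35 29 36
f 35 36 31
f 36 29 37
f 36 37 31
f 37 29 38
f 37 38 31
f 38 29 39
f 38 39 31
f 39 29 40
f 39 40 31
f 40 29 41
f 40 41 31
f 41 29 42
f 41 42 31
f 42 29 30
f 42 30 31
f 44 46 43
f 47 44 43
f 43 46 45
f 45 47 43
f 44 50 46
f 48 44 47
f 48 50 44
f 46 50 45
f 49 47 45
f 45 50 49
f 49 48 47
f 50 48 49



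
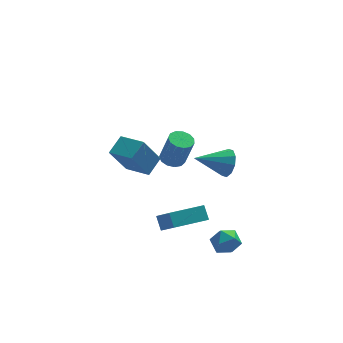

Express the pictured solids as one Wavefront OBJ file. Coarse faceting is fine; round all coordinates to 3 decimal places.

v -3.213 -3.424 3.871
v -2.463 -2.585 4.48
v -4.281 -2.267 3.59
v -3.532 -1.427 4.199
v -2.248 -2.973 2.061
v -1.499 -2.133 2.67
v -3.317 -1.815 1.78
v -2.567 -0.976 2.389
v 1.678 -2.665 -3.488
v 2.365 -2.884 -4.084
v 1.375 -4.136 -3.296
v 2.062 -4.355 -3.892
v 2.268 -3.991 -3.055
v 2.455 -3.082 -3.174
v 1.285 -3.938 -4.206
v 1.472 -3.029 -4.325
v 2.122 -3.671 -4.528
v 2.729 -3.704 -3.817
v 1.011 -3.316 -3.563
v 1.618 -3.349 -2.852
v -1.644 -3.138 -2.583
v -1.137 -4.459 -1.271
v -1.801 -2.494 -1.875
v -1.294 -3.815 -0.562
v 0.354 -2.505 -2.718
v 0.861 -3.826 -1.405
v 0.197 -1.861 -2.009
v 0.704 -3.182 -0.697
v 3.314 3.823 -3.004
v 3.7 3.435 -2.155
v 1.306 3.637 -2.176
v 3.67 4.054 -2.087
v 3.505 4.586 -2.37
v 3.266 4.826 -2.894
v 3.046 4.683 -3.461
v 2.928 4.211 -3.852
v 2.958 3.592 -3.92
v 3.124 3.06 -3.638
v 3.362 2.82 -3.113
v 3.582 2.963 -2.547
v 0.004 3.435 -1.882
v 0.698 3.161 -2.108
v 1.17 2.77 -0.184
v 0.476 3.045 0.042
v 0.753 3.59 -2.035
v 1.225 3.2 -0.11
v 0.57 3.971 -1.913
v 1.042 3.58 0.012
v 0.208 4.181 -1.781
v 0.68 3.791 0.144
v -0.22 4.155 -1.681
v 0.252 3.764 0.243
v -0.576 3.9 -1.646
v -0.104 3.509 0.279
v -0.748 3.498 -1.685
v -0.276 3.107 0.24
v -0.682 3.076 -1.787
v -0.209 2.685 0.137
v -0.397 2.768 -1.92
v 0.075 2.377 0.005
v 0.014 2.672 -2.04
v 0.486 2.281 -0.115
v 0.423 2.818 -2.11
v 0.895 2.427 -0.186
f 2 4 1
f 5 2 1
f 1 4 3
f 3 5 1
f 2 8 4
f 6 2 5
f 6 8 2
f 4 8 3
f 7 5 3
f 3 8 7
f 7 6 5
f 8 6 7
f 9 20 14
f 9 14 10
f 9 10 16
f 9 16 19
f 9 19 20
f 10 14 18
f 14 20 13
f 20 19 11
f 19 16 15
f 16 10 17
f 12 18 13
f 12 13 11
f 12 11 15
f 12 15 17
f 12 17 18
f 13 18 14
f 11 13 20
f 15 11 19
f 17 15 16
f 18 17 10
f 22 24 21
f 25 22 21
f 21 24 23
f 23 25 21
f 22 28 24
f 26 22 25
f 26 28 22
f 24 28 23
f 27 25 23
f 23 28 27
f 27 26 25
f 28 26 27
f 30 29 32
f 30 32 31
f 32 29 33
f 32 33 31
f 33 29 34
f 33 34 31
f 34 29 35
f 34 35 31
f 35 29 36
f 35 36 31
f 36 29 37
f 36 37 31
f 37 29 38
f 37 38 31
f 38 29 39
f 38 39 31
f 39 29 40
f 39 40 31
f 40 29 30
f 40 30 31
f 42 41 45
f 42 45 43
f 43 45 46
f 43 46 44
f 45 41 47
f 45 47 46
f 46 47 48
f 46 48 44
f 47 41 49
f 47 49 48
f 48 49 50
f 48 50 44
f 49 41 51
f 49 51 50
f 50 51 52
f 50 52 44
f 51 41 53
f 51 53 52
f 52 53 54
f 52 54 44
f 53 41 55
f 53 55 54
f 54 55 56
f 54 56 44
f 55 41 57
f 55 57 56
f 56 57 58
f 56 58 44
f 57 41 59
f 57 59 58
f 58 59 60
f 58 60 44
f 59 41 61
f 59 61 60
f 60 61 62
f 60 62 44
f 61 41 63
f 61 63 62
f 62 63 64
f 62 64 44
f 63 41 42
f 63 42 64
f 64 42 43
f 64 43 44



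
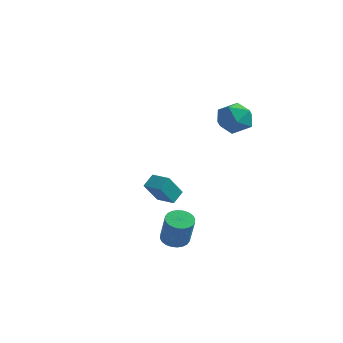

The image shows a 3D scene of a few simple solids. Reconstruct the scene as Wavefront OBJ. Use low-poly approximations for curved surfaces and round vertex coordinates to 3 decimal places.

v 1.579 -0.98 -3.24
v 2.049 -1.472 -3.532
v 2.631 -1.891 -1.892
v 2.161 -1.4 -1.6
v 2.212 -1.233 -3.529
v 2.793 -1.653 -1.889
v 2.278 -0.956 -3.482
v 2.86 -1.376 -1.842
v 2.238 -0.683 -3.398
v 2.82 -1.102 -1.758
v 2.098 -0.455 -3.29
v 2.68 -0.874 -1.65
v 1.879 -0.307 -3.174
v 2.46 -0.726 -1.534
v 1.614 -0.261 -3.068
v 2.195 -0.681 -1.428
v 1.344 -0.325 -2.989
v 1.925 -0.745 -1.349
v 1.109 -0.489 -2.948
v 1.691 -0.908 -1.308
v 0.947 -0.727 -2.951
v 1.528 -1.147 -1.311
v 0.88 -1.004 -2.998
v 1.462 -1.424 -1.358
v 0.92 -1.278 -3.082
v 1.502 -1.697 -1.442
v 1.06 -1.506 -3.19
v 1.642 -1.925 -1.55
v 1.28 -1.654 -3.306
v 1.861 -2.073 -1.666
v 1.545 -1.699 -3.412
v 2.126 -2.119 -1.772
v 1.815 -1.635 -3.491
v 2.396 -2.055 -1.851
v 1.749 3.896 3.525
v 2.799 4.04 3.694
v 1.961 2.18 3.666
v 3.011 2.324 3.835
v 2.301 2.632 4.577
v 2.17 3.692 4.491
v 2.59 2.528 2.869
v 2.459 3.588 2.783
v 3.318 3.194 3.289
v 3.14 3.258 4.344
v 1.62 2.962 3.016
v 1.442 3.026 4.071
v -2.838 3.911 -3.749
v -3.067 3.001 -2.44
v -2.79 4.662 -3.218
v -3.018 3.751 -1.91
v -1.702 3.769 -3.65
v -1.93 2.858 -2.342
v -1.653 4.519 -3.12
v -1.882 3.609 -1.811
f 2 1 5
f 2 5 3
f 3 5 6
f 3 6 4
f 5 1 7
f 5 7 6
f 6 7 8
f 6 8 4
f 7 1 9
f 7 9 8
f 8 9 10
f 8 10 4
f 9 1 11
f 9 11 10
f 10 11 12
f 10 12 4
f 11 1 13
f 11 13 12
f 12 13 14
f 12 14 4
f 13 1 15
f 13 15 14
f 14 15 16
f 14 16 4
f 15 1 17
f 15 17 16
f 16 17 18
f 16 18 4
f 17 1 19
f 17 19 18
f 18 19 20
f 18 20 4
f 19 1 21
f 19 21 20
f 20 21 22
f 20 22 4
f 21 1 23
f 21 23 22
f 22 23 24
f 22 24 4
f 23 1 25
f 23 25 24
f 24 25 26
f 24 26 4
f 25 1 27
f 25 27 26
f 26 27 28
f 26 28 4
f 27 1 29
f 27 29 28
f 28 29 30
f 28 30 4
f 29 1 31
f 29 31 30
f 30 31 32
f 30 32 4
f 31 1 33
f 31 33 32
f 32 33 34
f 32 34 4
f 33 1 2
f 33 2 34
f 34 2 3
f 34 3 4
f 35 46 40
f 35 40 36
f 35 36 42
f 35 42 45
f 35 45 46
f 36 40 44
f 40 46 39
f 46 45 37
f 45 42 41
f 42 36 43
f 38 44 39
f 38 39 37
f 38 37 41
f 38 41 43
f 38 43 44
f 39 44 40
f 37 39 46
f 41 37 45
f 43 41 42
f 44 43 36
f 48 50 47
f 51 48 47
f 47 50 49
f 49 51 47
f 48 54 50
f 52 48 51
f 52 54 48
f 50 54 49
f 53 51 49
f 49 54 53
f 53 52 51
f 54 52 53



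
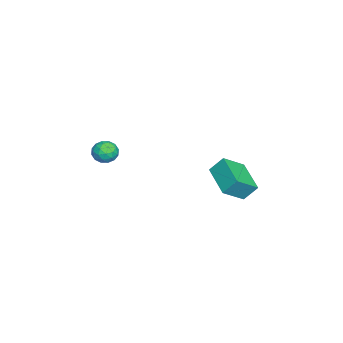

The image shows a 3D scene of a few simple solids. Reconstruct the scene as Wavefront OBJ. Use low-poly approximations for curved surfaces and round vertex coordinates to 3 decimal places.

v -0.405 -2.483 1.509
v 0.05 -2.635 1.996
v -0.71 -3.545 1.464
v -0.255 -3.697 1.951
v -0.807 -3.325 2.103
v -0.619 -2.669 2.131
v -0.041 -3.511 1.329
v 0.147 -2.855 1.357
v 0.275 -3.27 1.885
v -0.199 -3.155 2.363
v -0.461 -3.025 1.097
v -0.935 -2.91 1.575
v -0.151 -2.466 1.757
v -0.509 -3.714 1.703
v -0.834 -3.496 1.793
v -0.566 -3.585 2.079
v -0.544 -2.486 1.836
v -0.277 -2.575 2.123
v -0.781 -2.981 2.185
v -0.383 -3.605 1.337
v -0.116 -3.694 1.624
v -0.094 -2.595 1.381
v 0.174 -2.684 1.667
v 0.121 -3.199 1.275
v 0.249 -2.928 1.977
v 0.07 -3.552 1.951
v 0.196 -3.443 1.585
v 0.306 -3.058 1.602
v -0.03 -2.86 2.259
v -0.209 -3.485 2.232
v -0.534 -3.266 2.322
v -0.423 -2.88 2.338
v 0.103 -3.234 2.193
v -0.451 -2.695 1.228
v -0.63 -3.32 1.201
v -0.237 -3.3 1.122
v -0.126 -2.914 1.138
v -0.73 -2.628 1.509
v -0.909 -3.252 1.483
v -0.966 -3.122 1.858
v -0.856 -2.737 1.875
v -0.763 -2.946 1.267
v -1.823 2.557 -0.256
v -1.072 1.683 0.573
v -1.943 3.198 0.528
v -1.192 2.324 1.357
v -0.268 3.436 -0.737
v 0.483 2.562 0.092
v -0.388 4.077 0.047
v 0.363 3.203 0.876
f 1 38 17
f 38 12 41
f 17 41 6
f 38 41 17
f 1 17 13
f 17 6 18
f 13 18 2
f 17 18 13
f 1 13 22
f 13 2 23
f 22 23 8
f 13 23 22
f 1 22 34
f 22 8 37
f 34 37 11
f 22 37 34
f 1 34 38
f 34 11 42
f 38 42 12
f 34 42 38
f 2 18 29
f 18 6 32
f 29 32 10
f 18 32 29
f 6 41 19
f 41 12 40
f 19 40 5
f 41 40 19
f 12 42 39
f 42 11 35
f 39 35 3
f 42 35 39
f 11 37 36
f 37 8 24
f 36 24 7
f 37 24 36
f 8 23 28
f 23 2 25
f 28 25 9
f 23 25 28
f 4 30 16
f 30 10 31
f 16 31 5
f 30 31 16
f 4 16 14
f 16 5 15
f 14 15 3
f 16 15 14
f 4 14 21
f 14 3 20
f 21 20 7
f 14 20 21
f 4 21 26
f 21 7 27
f 26 27 9
f 21 27 26
f 4 26 30
f 26 9 33
f 30 33 10
f 26 33 30
f 5 31 19
f 31 10 32
f 19 32 6
f 31 32 19
f 3 15 39
f 15 5 40
f 39 40 12
f 15 40 39
f 7 20 36
f 20 3 35
f 36 35 11
f 20 35 36
f 9 27 28
f 27 7 24
f 28 24 8
f 27 24 28
f 10 33 29
f 33 9 25
f 29 25 2
f 33 25 29
f 44 46 43
f 47 44 43
f 43 46 45
f 45 47 43
f 44 50 46
f 48 44 47
f 48 50 44
f 46 50 45
f 49 47 45
f 45 50 49
f 49 48 47
f 50 48 49



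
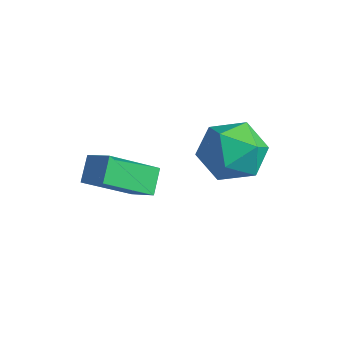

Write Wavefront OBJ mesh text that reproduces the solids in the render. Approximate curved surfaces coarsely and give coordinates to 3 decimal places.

v -1.519 -1.317 -1.679
v -2.004 -0.733 -0.968
v -1.277 0.39 -2.913
v -1.762 0.973 -2.202
v -0.598 -1.113 -1.218
v -1.083 -0.53 -0.507
v -0.356 0.593 -2.452
v -0.841 1.177 -1.741
v 0.594 3.431 0.316
v 1.708 2.972 0.064
v -0.148 2.508 -1.284
v 0.966 2.049 -1.536
v 0.347 1.655 -0.548
v 0.805 2.226 0.441
v 0.755 3.254 -1.661
v 1.213 3.825 -0.672
v 1.807 2.863 -1.157
v 1.555 1.874 -0.47
v 0.005 3.606 -0.75
v -0.247 2.617 -0.063
f 2 4 1
f 5 2 1
f 1 4 3
f 3 5 1
f 2 8 4
f 6 2 5
f 6 8 2
f 4 8 3
f 7 5 3
f 3 8 7
f 7 6 5
f 8 6 7
f 9 20 14
f 9 14 10
f 9 10 16
f 9 16 19
f 9 19 20
f 10 14 18
f 14 20 13
f 20 19 11
f 19 16 15
f 16 10 17
f 12 18 13
f 12 13 11
f 12 11 15
f 12 15 17
f 12 17 18
f 13 18 14
f 11 13 20
f 15 11 19
f 17 15 16
f 18 17 10



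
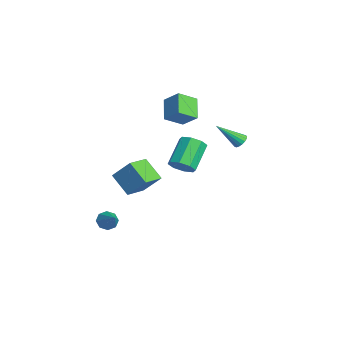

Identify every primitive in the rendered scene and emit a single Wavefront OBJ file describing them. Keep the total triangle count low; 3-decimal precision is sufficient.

v 0.346 4.194 0.63
v 0.859 4.118 0.674
v 0.034 2.826 1.91
v 0.809 4.291 0.846
v 0.654 4.441 0.969
v 0.427 4.535 1.014
v 0.183 4.551 0.971
v -0.024 4.485 0.85
v -0.147 4.352 0.678
v -0.156 4.183 0.496
v -0.05 4.017 0.344
v 0.147 3.891 0.257
v 0.389 3.835 0.256
v 0.622 3.861 0.341
v 0.791 3.963 0.492
v -0.341 -0.094 2.694
v -1.54 0.236 3.585
v -0.539 1.058 1.999
v -1.738 1.389 2.89
v 0.438 0.531 3.51
v -0.761 0.862 4.401
v 0.24 1.684 2.815
v -0.959 2.014 3.706
v 1.958 -2.774 0.166
v 2.583 -1.933 1.335
v 3.048 -2.205 -0.827
v 3.673 -1.364 0.342
v 2.847 -3.896 0.498
v 3.472 -3.055 1.667
v 3.937 -3.327 -0.495
v 4.562 -2.486 0.674
v 0.728 -3.694 -4.359
v 1.008 -3.284 -4.793
v 1.992 -3.566 -3.421
v 0.729 -3.041 -4.45
v 0.449 -3.18 -4.054
v 0.332 -3.621 -3.836
v 0.447 -4.105 -3.925
v 0.727 -4.348 -4.268
v 1.007 -4.208 -4.665
v 1.123 -3.768 -4.882
v 1.474 0.407 -0.264
v 1.938 0.14 0.371
v 0.811 1.147 1.618
v 0.346 1.413 0.984
v 2.152 0.685 0.124
v 1.025 1.692 1.372
v 1.969 1.067 -0.349
v 0.842 2.074 0.899
v 1.496 1.062 -0.773
v 0.368 2.069 0.475
v 1.009 0.673 -0.898
v -0.118 1.68 0.349
v 0.795 0.128 -0.652
v -0.332 1.135 0.596
v 0.978 -0.254 -0.179
v -0.149 0.753 1.069
v 1.452 -0.249 0.245
v 0.324 0.758 1.493
f 2 1 4
f 2 4 3
f 4 1 5
f 4 5 3
f 5 1 6
f 5 6 3
f 6 1 7
f 6 7 3
f 7 1 8
f 7 8 3
f 8 1 9
f 8 9 3
f 9 1 10
f 9 10 3
f 10 1 11
f 10 11 3
f 11 1 12
f 11 12 3
f 12 1 13
f 12 13 3
f 13 1 14
f 13 14 3
f 14 1 15
f 14 15 3
f 15 1 2
f 15 2 3
f 17 19 16
f 20 17 16
f 16 19 18
f 18 20 16
f 17 23 19
f 21 17 20
f 21 23 17
f 19 23 18
f 22 20 18
f 18 23 22
f 22 21 20
f 23 21 22
f 25 27 24
f 28 25 24
f 24 27 26
f 26 28 24
f 25 31 27
f 29 25 28
f 29 31 25
f 27 31 26
f 30 28 26
f 26 31 30
f 30 29 28
f 31 29 30
f 33 32 35
f 33 35 34
f 35 32 36
f 35 36 34
f 36 32 37
f 36 37 34
f 37 32 38
f 37 38 34
f 38 32 39
f 38 39 34
f 39 32 40
f 39 40 34
f 40 32 41
f 40 41 34
f 41 32 33
f 41 33 34
f 43 42 46
f 43 46 44
f 44 46 47
f 44 47 45
f 46 42 48
f 46 48 47
f 47 48 49
f 47 49 45
f 48 42 50
f 48 50 49
f 49 50 51
f 49 51 45
f 50 42 52
f 50 52 51
f 51 52 53
f 51 53 45
f 52 42 54
f 52 54 53
f 53 54 55
f 53 55 45
f 54 42 56
f 54 56 55
f 55 56 57
f 55 57 45
f 56 42 58
f 56 58 57
f 57 58 59
f 57 59 45
f 58 42 43
f 58 43 59
f 59 43 44
f 59 44 45



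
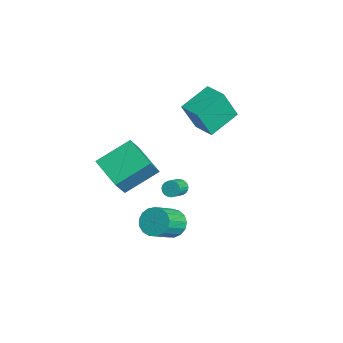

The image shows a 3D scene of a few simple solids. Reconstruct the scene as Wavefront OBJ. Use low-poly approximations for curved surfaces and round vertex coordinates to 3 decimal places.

v -2.142 2.701 0.197
v -2.084 1.889 2.002
v -2.805 4.356 0.963
v -2.746 3.543 2.768
v -0.874 3.137 0.352
v -0.815 2.324 2.157
v -1.536 4.791 1.118
v -1.478 3.979 2.923
v 1.228 -3.635 1.51
v 1.058 -1.782 2.547
v 0.513 -2.953 0.176
v 0.342 -1.101 1.213
v 2.918 -3.119 0.867
v 2.747 -1.267 1.904
v 2.202 -2.438 -0.467
v 2.032 -0.585 0.57
v 1.626 0.568 -1.249
v 1.984 0.917 -1.267
v 2.652 0.261 -0.709
v 2.294 -0.088 -0.691
v 1.885 0.966 -1.091
v 2.552 0.31 -0.533
v 1.741 0.946 -0.943
v 2.408 0.29 -0.384
v 1.577 0.861 -0.847
v 2.245 0.205 -0.288
v 1.422 0.725 -0.821
v 2.089 0.069 -0.262
v 1.302 0.562 -0.869
v 1.969 -0.094 -0.31
v 1.238 0.4 -0.983
v 1.906 -0.256 -0.424
v 1.241 0.267 -1.143
v 1.909 -0.389 -0.584
v 1.311 0.186 -1.321
v 1.979 -0.47 -0.762
v 1.436 0.171 -1.487
v 2.103 -0.484 -0.928
v 1.593 0.225 -1.612
v 2.261 -0.431 -1.053
v 1.756 0.338 -1.674
v 2.424 -0.318 -1.115
v 1.897 0.491 -1.663
v 2.564 -0.165 -1.104
v 1.99 0.657 -1.58
v 2.658 0.001 -1.021
v 2.021 0.807 -1.44
v 2.689 0.152 -0.881
v 3.419 -0.416 -2.391
v 4.066 -0.493 -2.952
v 4.868 -1.642 -1.87
v 4.221 -1.564 -1.309
v 4.184 -0.182 -2.709
v 4.985 -1.331 -1.627
v 4.126 0.075 -2.393
v 4.927 -1.074 -1.311
v 3.906 0.22 -2.077
v 4.707 -0.929 -0.994
v 3.575 0.219 -1.832
v 4.376 -0.93 -0.75
v 3.208 0.073 -1.716
v 4.009 -1.076 -0.634
v 2.89 -0.185 -1.754
v 3.691 -1.334 -0.672
v 2.693 -0.496 -1.938
v 3.494 -1.645 -0.856
v 2.662 -0.788 -2.226
v 3.463 -1.937 -1.144
v 2.805 -0.996 -2.552
v 3.606 -2.144 -1.47
v 3.089 -1.07 -2.841
v 3.89 -2.219 -1.759
v 3.448 -0.994 -3.027
v 4.249 -2.143 -1.945
v 3.801 -0.786 -3.067
v 4.602 -1.935 -1.985
f 2 4 1
f 5 2 1
f 1 4 3
f 3 5 1
f 2 8 4
f 6 2 5
f 6 8 2
f 4 8 3
f 7 5 3
f 3 8 7
f 7 6 5
f 8 6 7
f 10 12 9
f 13 10 9
f 9 12 11
f 11 13 9
f 10 16 12
f 14 10 13
f 14 16 10
f 12 16 11
f 15 13 11
f 11 16 15
f 15 14 13
f 16 14 15
f 18 17 21
f 18 21 19
f 19 21 22
f 19 22 20
f 21 17 23
f 21 23 22
f 22 23 24
f 22 24 20
f 23 17 25
f 23 25 24
f 24 25 26
f 24 26 20
f 25 17 27
f 25 27 26
f 26 27 28
f 26 28 20
f 27 17 29
f 27 29 28
f 28 29 30
f 28 30 20
f 29 17 31
f 29 31 30
f 30 31 32
f 30 32 20
f 31 17 33
f 31 33 32
f 32 33 34
f 32 34 20
f 33 17 35
f 33 35 34
f 34 35 36
f 34 36 20
f 35 17 37
f 35 37 36
f 36 37 38
f 36 38 20
f 37 17 39
f 37 39 38
f 38 39 40
f 38 40 20
f 39 17 41
f 39 41 40
f 40 41 42
f 40 42 20
f 41 17 43
f 41 43 42
f 42 43 44
f 42 44 20
f 43 17 45
f 43 45 44
f 44 45 46
f 44 46 20
f 45 17 47
f 45 47 46
f 46 47 48
f 46 48 20
f 47 17 18
f 47 18 48
f 48 18 19
f 48 19 20
f 50 49 53
f 50 53 51
f 51 53 54
f 51 54 52
f 53 49 55
f 53 55 54
f 54 55 56
f 54 56 52
f 55 49 57
f 55 57 56
f 56 57 58
f 56 58 52
f 57 49 59
f 57 59 58
f 58 59 60
f 58 60 52
f 59 49 61
f 59 61 60
f 60 61 62
f 60 62 52
f 61 49 63
f 61 63 62
f 62 63 64
f 62 64 52
f 63 49 65
f 63 65 64
f 64 65 66
f 64 66 52
f 65 49 67
f 65 67 66
f 66 67 68
f 66 68 52
f 67 49 69
f 67 69 68
f 68 69 70
f 68 70 52
f 69 49 71
f 69 71 70
f 70 71 72
f 70 72 52
f 71 49 73
f 71 73 72
f 72 73 74
f 72 74 52
f 73 49 75
f 73 75 74
f 74 75 76
f 74 76 52
f 75 49 50
f 75 50 76
f 76 50 51
f 76 51 52



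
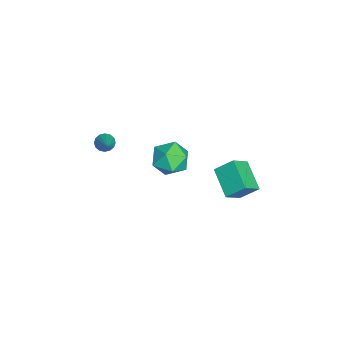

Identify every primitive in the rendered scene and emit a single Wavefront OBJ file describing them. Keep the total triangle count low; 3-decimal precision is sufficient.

v -0.914 -4.074 -1.667
v -0.536 -4.363 -2.065
v 0.514 -3.766 -0.533
v -0.531 -4.055 -2.155
v -0.629 -3.752 -2.114
v -0.803 -3.536 -1.953
v -1.007 -3.463 -1.716
v -1.186 -3.555 -1.466
v -1.292 -3.786 -1.27
v -1.297 -4.094 -1.18
v -1.199 -4.397 -1.221
v -1.025 -4.613 -1.381
v -0.821 -4.685 -1.618
v -0.642 -4.594 -1.868
v -0.374 3.068 -3.427
v 0.461 2.262 -2.476
v -0.383 4.147 -2.505
v 0.452 3.342 -1.554
v 1.288 3.798 -4.266
v 2.123 2.993 -3.315
v 1.279 4.878 -3.344
v 2.114 4.072 -2.393
v -0.905 -0.428 -1.714
v -0.319 -0.012 -2.739
v 0.859 -0.468 -0.721
v 1.445 -0.052 -1.746
v 0.666 0.702 -1.121
v -0.424 0.727 -1.735
v 0.964 -1.207 -1.725
v -0.126 -1.182 -2.339
v 0.836 -0.494 -2.745
v 0.652 0.686 -2.372
v -0.112 -1.166 -1.088
v -0.296 0.014 -0.715
f 2 1 4
f 2 4 3
f 4 1 5
f 4 5 3
f 5 1 6
f 5 6 3
f 6 1 7
f 6 7 3
f 7 1 8
f 7 8 3
f 8 1 9
f 8 9 3
f 9 1 10
f 9 10 3
f 10 1 11
f 10 11 3
f 11 1 12
f 11 12 3
f 12 1 13
f 12 13 3
f 13 1 14
f 13 14 3
f 14 1 2
f 14 2 3
f 16 18 15
f 19 16 15
f 15 18 17
f 17 19 15
f 16 22 18
f 20 16 19
f 20 22 16
f 18 22 17
f 21 19 17
f 17 22 21
f 21 20 19
f 22 20 21
f 23 34 28
f 23 28 24
f 23 24 30
f 23 30 33
f 23 33 34
f 24 28 32
f 28 34 27
f 34 33 25
f 33 30 29
f 30 24 31
f 26 32 27
f 26 27 25
f 26 25 29
f 26 29 31
f 26 31 32
f 27 32 28
f 25 27 34
f 29 25 33
f 31 29 30
f 32 31 24



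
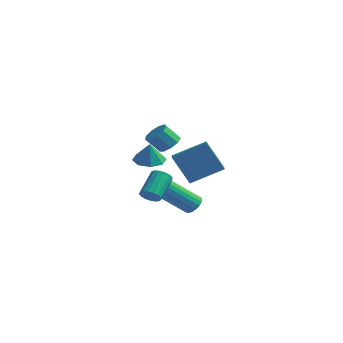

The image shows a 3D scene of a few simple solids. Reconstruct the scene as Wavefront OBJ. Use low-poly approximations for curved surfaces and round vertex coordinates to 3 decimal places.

v 1.781 -0.874 -1.469
v 2.171 -0.697 -1.021
v 1.069 -1.908 0.417
v 0.679 -2.086 -0.031
v 1.974 -0.504 -1.01
v 0.871 -1.716 0.428
v 1.738 -0.385 -1.091
v 0.636 -1.597 0.348
v 1.511 -0.363 -1.246
v 0.409 -1.575 0.193
v 1.337 -0.442 -1.445
v 0.235 -1.653 -0.007
v 1.252 -0.606 -1.649
v 0.149 -1.818 -0.211
v 1.271 -0.824 -1.818
v 0.169 -2.036 -0.379
v 1.391 -1.052 -1.917
v 0.289 -2.263 -0.479
v 1.589 -1.244 -1.928
v 0.486 -2.456 -0.49
v 1.824 -1.363 -1.848
v 0.722 -2.575 -0.409
v 2.051 -1.385 -1.693
v 0.949 -2.597 -0.254
v 2.225 -1.307 -1.493
v 1.123 -2.518 -0.055
v 2.311 -1.142 -1.289
v 1.208 -2.354 0.149
v 2.291 -0.924 -1.121
v 1.189 -2.136 0.318
v -2.353 1.237 0.153
v -1.448 1.141 0.017
v -2.187 1.043 1.387
v -1.632 1.808 0.146
v -2.237 2.141 0.28
v -2.911 1.944 0.339
v -3.257 1.333 0.29
v -3.074 0.666 0.16
v -2.468 0.333 0.026
v -1.795 0.53 -0.033
v 0.735 -1.466 2.818
v 1.231 -1.235 3.27
v 0.642 -1.663 4.135
v 0.145 -1.894 3.682
v 0.891 -0.894 3.208
v 0.302 -1.322 4.072
v 0.478 -0.82 2.963
v -0.111 -1.248 3.827
v 0.185 -1.048 2.65
v -0.404 -1.476 3.514
v 0.149 -1.472 2.416
v -0.44 -1.9 3.28
v 0.387 -1.893 2.37
v -0.202 -2.321 3.234
v 0.788 -2.114 2.533
v 0.198 -2.542 3.397
v 1.163 -2.032 2.83
v 0.574 -2.46 3.694
v 1.338 -1.685 3.121
v 0.749 -2.113 3.985
v 1.204 -3.998 0.149
v 1.501 -3.674 -0.244
v 1.333 -2.378 0.697
v 1.036 -2.702 1.091
v 1.231 -3.649 -0.326
v 1.064 -2.354 0.615
v 0.956 -3.704 -0.298
v 0.789 -2.409 0.643
v 0.737 -3.827 -0.169
v 0.57 -2.531 0.772
v 0.625 -3.989 0.034
v 0.458 -2.693 0.975
v 0.646 -4.152 0.263
v 0.478 -2.857 1.204
v 0.794 -4.281 0.466
v 0.627 -2.985 1.407
v 1.036 -4.344 0.597
v 0.869 -3.049 1.538
v 1.317 -4.328 0.625
v 1.15 -3.033 1.566
v 1.571 -4.237 0.544
v 1.404 -2.941 1.485
v 1.742 -4.091 0.373
v 1.575 -2.795 1.314
v 1.789 -3.923 0.15
v 1.622 -2.627 1.091
v 1.702 -3.772 -0.072
v 1.535 -2.477 0.869
v 3.015 -4.805 3.517
v 4.303 -3.711 4.385
v 2.541 -4.055 3.275
v 3.829 -2.961 4.143
v 3.991 -4.699 1.937
v 5.279 -3.605 2.805
v 3.517 -3.949 1.695
v 4.805 -2.855 2.563
f 2 1 5
f 2 5 3
f 3 5 6
f 3 6 4
f 5 1 7
f 5 7 6
f 6 7 8
f 6 8 4
f 7 1 9
f 7 9 8
f 8 9 10
f 8 10 4
f 9 1 11
f 9 11 10
f 10 11 12
f 10 12 4
f 11 1 13
f 11 13 12
f 12 13 14
f 12 14 4
f 13 1 15
f 13 15 14
f 14 15 16
f 14 16 4
f 15 1 17
f 15 17 16
f 16 17 18
f 16 18 4
f 17 1 19
f 17 19 18
f 18 19 20
f 18 20 4
f 19 1 21
f 19 21 20
f 20 21 22
f 20 22 4
f 21 1 23
f 21 23 22
f 22 23 24
f 22 24 4
f 23 1 25
f 23 25 24
f 24 25 26
f 24 26 4
f 25 1 27
f 25 27 26
f 26 27 28
f 26 28 4
f 27 1 29
f 27 29 28
f 28 29 30
f 28 30 4
f 29 1 2
f 29 2 30
f 30 2 3
f 30 3 4
f 32 31 34
f 32 34 33
f 34 31 35
f 34 35 33
f 35 31 36
f 35 36 33
f 36 31 37
f 36 37 33
f 37 31 38
f 37 38 33
f 38 31 39
f 38 39 33
f 39 31 40
f 39 40 33
f 40 31 32
f 40 32 33
f 42 41 45
f 42 45 43
f 43 45 46
f 43 46 44
f 45 41 47
f 45 47 46
f 46 47 48
f 46 48 44
f 47 41 49
f 47 49 48
f 48 49 50
f 48 50 44
f 49 41 51
f 49 51 50
f 50 51 52
f 50 52 44
f 51 41 53
f 51 53 52
f 52 53 54
f 52 54 44
f 53 41 55
f 53 55 54
f 54 55 56
f 54 56 44
f 55 41 57
f 55 57 56
f 56 57 58
f 56 58 44
f 57 41 59
f 57 59 58
f 58 59 60
f 58 60 44
f 59 41 42
f 59 42 60
f 60 42 43
f 60 43 44
f 62 61 65
f 62 65 63
f 63 65 66
f 63 66 64
f 65 61 67
f 65 67 66
f 66 67 68
f 66 68 64
f 67 61 69
f 67 69 68
f 68 69 70
f 68 70 64
f 69 61 71
f 69 71 70
f 70 71 72
f 70 72 64
f 71 61 73
f 71 73 72
f 72 73 74
f 72 74 64
f 73 61 75
f 73 75 74
f 74 75 76
f 74 76 64
f 75 61 77
f 75 77 76
f 76 77 78
f 76 78 64
f 77 61 79
f 77 79 78
f 78 79 80
f 78 80 64
f 79 61 81
f 79 81 80
f 80 81 82
f 80 82 64
f 81 61 83
f 81 83 82
f 82 83 84
f 82 84 64
f 83 61 85
f 83 85 84
f 84 85 86
f 84 86 64
f 85 61 87
f 85 87 86
f 86 87 88
f 86 88 64
f 87 61 62
f 87 62 88
f 88 62 63
f 88 63 64
f 90 92 89
f 93 90 89
f 89 92 91
f 91 93 89
f 90 96 92
f 94 90 93
f 94 96 90
f 92 96 91
f 95 93 91
f 91 96 95
f 95 94 93
f 96 94 95



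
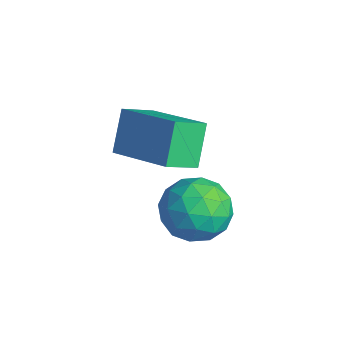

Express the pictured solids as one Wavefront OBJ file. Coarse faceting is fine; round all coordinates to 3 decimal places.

v -0.423 -0.005 0.717
v 0.035 0.569 -0.05
v 0.005 -1.449 -0.11
v 0.463 -0.875 -0.877
v 0.897 -0.91 0.092
v 0.633 -0.017 0.602
v -0.593 -0.863 -0.762
v -0.857 0.03 -0.252
v -0.07 0.039 -0.964
v 0.851 0.01 -0.437
v -0.811 -0.89 0.277
v 0.11 -0.919 0.804
v -0.232 0.409 0.406
v 0.272 -1.289 -0.566
v 0.527 -1.31 0.003
v 0.796 -0.972 -0.447
v 0.12 0.064 0.789
v 0.389 0.402 0.339
v 0.896 -0.468 0.422
v -0.349 -1.282 -0.499
v -0.08 -0.944 -0.949
v -0.756 0.092 0.287
v -0.487 0.43 -0.163
v -0.856 -0.412 -0.582
v -0.024 0.435 -0.582
v 0.227 -0.414 -1.068
v -0.393 -0.407 -1.001
v -0.549 0.118 -0.701
v 0.517 0.418 -0.272
v 0.769 -0.431 -0.758
v 1.024 -0.452 -0.189
v 0.869 0.073 0.112
v 0.455 0.106 -0.809
v -0.729 -0.449 0.598
v -0.477 -1.298 0.112
v -0.829 -0.953 -0.272
v -0.984 -0.428 0.029
v -0.187 -0.466 0.908
v 0.064 -1.315 0.422
v 0.589 -0.998 0.541
v 0.433 -0.473 0.841
v -0.415 -0.986 0.649
v -2.739 -1.462 0.512
v -3.37 -0.841 1.635
v -2.814 -0.45 -0.09
v -3.445 0.171 1.033
v -0.815 -0.871 1.267
v -1.446 -0.25 2.39
v -0.89 0.141 0.665
v -1.521 0.762 1.788
f 1 38 17
f 38 12 41
f 17 41 6
f 38 41 17
f 1 17 13
f 17 6 18
f 13 18 2
f 17 18 13
f 1 13 22
f 13 2 23
f 22 23 8
f 13 23 22
f 1 22 34
f 22 8 37
f 34 37 11
f 22 37 34
f 1 34 38
f 34 11 42
f 38 42 12
f 34 42 38
f 2 18 29
f 18 6 32
f 29 32 10
f 18 32 29
f 6 41 19
f 41 12 40
f 19 40 5
f 41 40 19
f 12 42 39
f 42 11 35
f 39 35 3
f 42 35 39
f 11 37 36
f 37 8 24
f 36 24 7
f 37 24 36
f 8 23 28
f 23 2 25
f 28 25 9
f 23 25 28
f 4 30 16
f 30 10 31
f 16 31 5
f 30 31 16
f 4 16 14
f 16 5 15
f 14 15 3
f 16 15 14
f 4 14 21
f 14 3 20
f 21 20 7
f 14 20 21
f 4 21 26
f 21 7 27
f 26 27 9
f 21 27 26
f 4 26 30
f 26 9 33
f 30 33 10
f 26 33 30
f 5 31 19
f 31 10 32
f 19 32 6
f 31 32 19
f 3 15 39
f 15 5 40
f 39 40 12
f 15 40 39
f 7 20 36
f 20 3 35
f 36 35 11
f 20 35 36
f 9 27 28
f 27 7 24
f 28 24 8
f 27 24 28
f 10 33 29
f 33 9 25
f 29 25 2
f 33 25 29
f 44 46 43
f 47 44 43
f 43 46 45
f 45 47 43
f 44 50 46
f 48 44 47
f 48 50 44
f 46 50 45
f 49 47 45
f 45 50 49
f 49 48 47
f 50 48 49



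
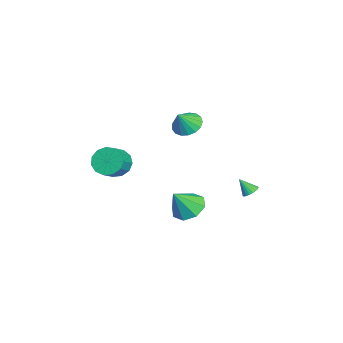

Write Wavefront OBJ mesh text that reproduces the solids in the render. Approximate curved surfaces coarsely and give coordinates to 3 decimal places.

v 0.585 0.362 -1.348
v 1.529 0.863 -1.509
v 1.255 -0.442 0.068
v 1.02 1.296 -1.022
v 0.257 1.182 -0.726
v -0.314 0.588 -0.794
v -0.358 -0.139 -1.186
v 0.151 -0.572 -1.673
v 0.914 -0.458 -1.969
v 1.485 0.136 -1.901
v -1.158 -3.797 1.021
v -0.634 -3.015 0.712
v 0.342 -3.402 1.391
v -0.182 -4.183 1.699
v -0.895 -2.855 1.179
v 0.081 -3.242 1.857
v -1.239 -2.994 1.595
v -0.263 -3.381 2.273
v -1.558 -3.388 1.829
v -0.582 -3.775 2.507
v -1.749 -3.911 1.807
v -0.773 -4.298 2.485
v -1.753 -4.398 1.535
v -0.777 -4.785 2.213
v -1.568 -4.694 1.099
v -0.592 -5.081 1.778
v -1.253 -4.705 0.639
v -0.277 -5.092 1.318
v -0.908 -4.428 0.3
v 0.069 -4.815 0.979
v -0.642 -3.95 0.19
v 0.334 -4.337 0.869
v -0.54 -3.423 0.344
v 0.436 -3.81 1.022
v -4.013 -0.016 2.753
v -3.191 0.123 2.299
v -3.327 -0.504 3.847
v -3.262 0.515 2.518
v -3.505 0.785 2.791
v -3.865 0.872 3.056
v -4.258 0.755 3.251
v -4.596 0.461 3.332
v -4.8 0.058 3.281
v -4.824 -0.362 3.109
v -4.662 -0.703 2.855
v -4.352 -0.887 2.578
v -3.964 -0.871 2.341
v -3.587 -0.66 2.199
v -3.309 -0.301 2.184
v 2.375 3.805 1.084
v 2.704 4.099 1.36
v 2.225 3.175 1.936
v 2.514 4.196 1.398
v 2.3 4.225 1.382
v 2.1 4.182 1.315
v 1.946 4.073 1.208
v 1.867 3.918 1.079
v 1.876 3.744 0.951
v 1.97 3.58 0.847
v 2.135 3.455 0.783
v 2.341 3.391 0.772
v 2.553 3.398 0.814
v 2.734 3.476 0.903
v 2.853 3.611 1.024
v 2.889 3.779 1.155
v 2.836 3.952 1.274
f 2 1 4
f 2 4 3
f 4 1 5
f 4 5 3
f 5 1 6
f 5 6 3
f 6 1 7
f 6 7 3
f 7 1 8
f 7 8 3
f 8 1 9
f 8 9 3
f 9 1 10
f 9 10 3
f 10 1 2
f 10 2 3
f 12 11 15
f 12 15 13
f 13 15 16
f 13 16 14
f 15 11 17
f 15 17 16
f 16 17 18
f 16 18 14
f 17 11 19
f 17 19 18
f 18 19 20
f 18 20 14
f 19 11 21
f 19 21 20
f 20 21 22
f 20 22 14
f 21 11 23
f 21 23 22
f 22 23 24
f 22 24 14
f 23 11 25
f 23 25 24
f 24 25 26
f 24 26 14
f 25 11 27
f 25 27 26
f 26 27 28
f 26 28 14
f 27 11 29
f 27 29 28
f 28 29 30
f 28 30 14
f 29 11 31
f 29 31 30
f 30 31 32
f 30 32 14
f 31 11 33
f 31 33 32
f 32 33 34
f 32 34 14
f 33 11 12
f 33 12 34
f 34 12 13
f 34 13 14
f 36 35 38
f 36 38 37
f 38 35 39
f 38 39 37
f 39 35 40
f 39 40 37
f 40 35 41
f 40 41 37
f 41 35 42
f 41 42 37
f 42 35 43
f 42 43 37
f 43 35 44
f 43 44 37
f 44 35 45
f 44 45 37
f 45 35 46
f 45 46 37
f 46 35 47
f 46 47 37
f 47 35 48
f 47 48 37
f 48 35 49
f 48 49 37
f 49 35 36
f 49 36 37
f 51 50 53
f 51 53 52
f 53 50 54
f 53 54 52
f 54 50 55
f 54 55 52
f 55 50 56
f 55 56 52
f 56 50 57
f 56 57 52
f 57 50 58
f 57 58 52
f 58 50 59
f 58 59 52
f 59 50 60
f 59 60 52
f 60 50 61
f 60 61 52
f 61 50 62
f 61 62 52
f 62 50 63
f 62 63 52
f 63 50 64
f 63 64 52
f 64 50 65
f 64 65 52
f 65 50 66
f 65 66 52
f 66 50 51
f 66 51 52

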